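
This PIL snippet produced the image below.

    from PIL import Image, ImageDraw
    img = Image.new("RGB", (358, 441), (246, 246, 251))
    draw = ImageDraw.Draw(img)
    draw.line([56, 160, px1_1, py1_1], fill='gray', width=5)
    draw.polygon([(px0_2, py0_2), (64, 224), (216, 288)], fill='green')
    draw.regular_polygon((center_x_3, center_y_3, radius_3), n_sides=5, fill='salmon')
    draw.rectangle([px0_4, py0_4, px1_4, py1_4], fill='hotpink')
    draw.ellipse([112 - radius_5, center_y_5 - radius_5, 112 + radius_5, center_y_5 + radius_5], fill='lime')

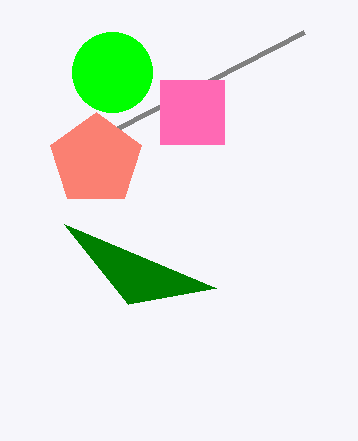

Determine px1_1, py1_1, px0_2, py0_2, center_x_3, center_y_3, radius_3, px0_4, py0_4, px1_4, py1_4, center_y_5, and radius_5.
px1_1 = 304
py1_1 = 32
px0_2 = 128
py0_2 = 304
center_x_3 = 96
center_y_3 = 160
radius_3 = 48
px0_4 = 160
py0_4 = 80
px1_4 = 224
py1_4 = 144
center_y_5 = 72
radius_5 = 40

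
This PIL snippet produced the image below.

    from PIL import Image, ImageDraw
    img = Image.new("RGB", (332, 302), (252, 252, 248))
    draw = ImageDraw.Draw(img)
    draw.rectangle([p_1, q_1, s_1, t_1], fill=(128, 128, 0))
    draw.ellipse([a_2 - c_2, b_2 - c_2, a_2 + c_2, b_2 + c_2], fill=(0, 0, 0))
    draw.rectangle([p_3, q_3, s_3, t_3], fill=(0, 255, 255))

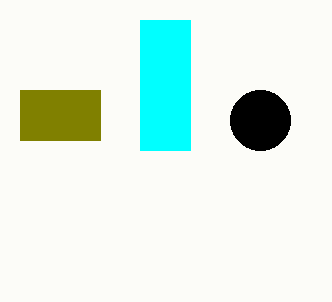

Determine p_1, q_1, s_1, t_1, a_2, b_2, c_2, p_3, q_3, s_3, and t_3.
p_1 = 20
q_1 = 90
s_1 = 100
t_1 = 140
a_2 = 260
b_2 = 120
c_2 = 30
p_3 = 140
q_3 = 20
s_3 = 190
t_3 = 150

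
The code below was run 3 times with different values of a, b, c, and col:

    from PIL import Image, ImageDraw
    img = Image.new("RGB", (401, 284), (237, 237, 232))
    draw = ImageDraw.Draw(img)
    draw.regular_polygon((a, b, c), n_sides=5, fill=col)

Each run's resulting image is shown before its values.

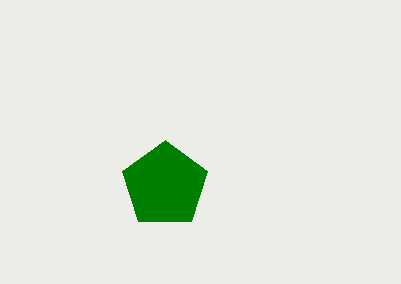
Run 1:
a = 165, b = 185, c = 45, col = 'green'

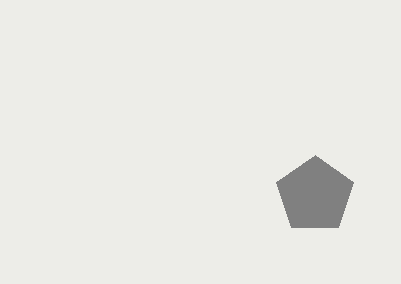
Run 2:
a = 315; b = 195; c = 40; col = 'gray'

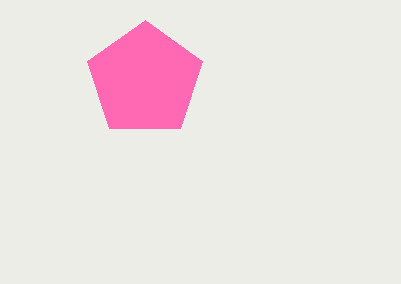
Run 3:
a = 145; b = 80; c = 60; col = 'hotpink'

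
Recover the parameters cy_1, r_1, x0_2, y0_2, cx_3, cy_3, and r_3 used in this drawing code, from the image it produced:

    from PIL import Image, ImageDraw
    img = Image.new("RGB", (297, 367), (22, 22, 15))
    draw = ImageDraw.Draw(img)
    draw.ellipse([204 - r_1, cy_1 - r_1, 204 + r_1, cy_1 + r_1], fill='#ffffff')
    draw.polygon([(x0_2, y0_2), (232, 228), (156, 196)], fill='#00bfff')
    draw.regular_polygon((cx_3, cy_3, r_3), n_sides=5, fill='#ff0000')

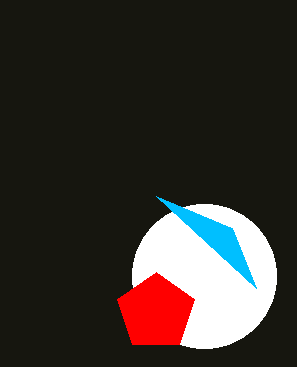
cy_1 = 276, r_1 = 72, x0_2 = 256, y0_2 = 288, cx_3 = 156, cy_3 = 312, r_3 = 40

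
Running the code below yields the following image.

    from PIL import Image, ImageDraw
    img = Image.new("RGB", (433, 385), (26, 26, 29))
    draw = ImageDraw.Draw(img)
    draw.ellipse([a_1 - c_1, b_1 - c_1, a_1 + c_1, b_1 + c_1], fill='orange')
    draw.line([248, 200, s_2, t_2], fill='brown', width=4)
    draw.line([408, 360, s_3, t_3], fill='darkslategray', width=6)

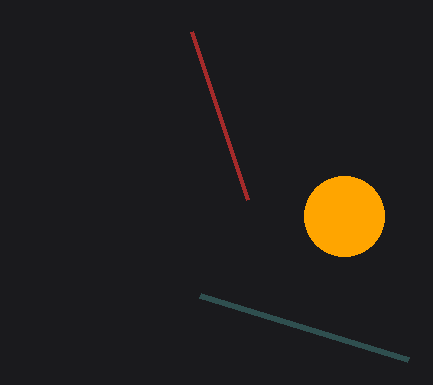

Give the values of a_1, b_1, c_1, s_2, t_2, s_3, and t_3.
a_1 = 344
b_1 = 216
c_1 = 40
s_2 = 192
t_2 = 32
s_3 = 200
t_3 = 296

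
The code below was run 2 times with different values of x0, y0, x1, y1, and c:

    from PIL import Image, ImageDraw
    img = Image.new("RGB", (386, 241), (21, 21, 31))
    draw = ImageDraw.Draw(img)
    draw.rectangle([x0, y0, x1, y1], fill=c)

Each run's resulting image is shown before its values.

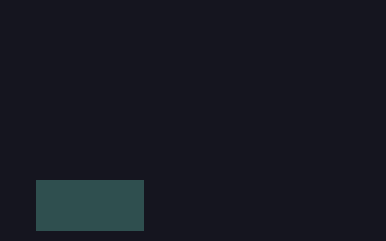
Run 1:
x0 = 36, y0 = 180, x1 = 143, y1 = 230, c = 'darkslategray'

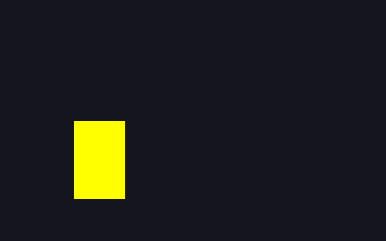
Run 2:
x0 = 74; y0 = 121; x1 = 124; y1 = 198; c = 'yellow'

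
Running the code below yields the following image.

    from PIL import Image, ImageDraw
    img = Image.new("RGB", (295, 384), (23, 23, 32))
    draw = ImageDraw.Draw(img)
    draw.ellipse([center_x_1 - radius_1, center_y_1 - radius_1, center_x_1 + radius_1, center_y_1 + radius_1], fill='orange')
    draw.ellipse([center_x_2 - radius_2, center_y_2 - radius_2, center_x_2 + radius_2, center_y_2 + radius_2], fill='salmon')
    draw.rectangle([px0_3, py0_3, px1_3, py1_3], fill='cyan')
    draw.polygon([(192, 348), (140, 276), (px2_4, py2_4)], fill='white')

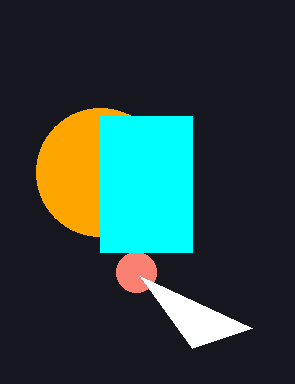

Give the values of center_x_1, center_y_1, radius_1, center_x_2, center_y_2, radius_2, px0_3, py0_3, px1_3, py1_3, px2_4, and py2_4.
center_x_1 = 100; center_y_1 = 172; radius_1 = 64; center_x_2 = 136; center_y_2 = 272; radius_2 = 20; px0_3 = 100; py0_3 = 116; px1_3 = 192; py1_3 = 252; px2_4 = 252; py2_4 = 328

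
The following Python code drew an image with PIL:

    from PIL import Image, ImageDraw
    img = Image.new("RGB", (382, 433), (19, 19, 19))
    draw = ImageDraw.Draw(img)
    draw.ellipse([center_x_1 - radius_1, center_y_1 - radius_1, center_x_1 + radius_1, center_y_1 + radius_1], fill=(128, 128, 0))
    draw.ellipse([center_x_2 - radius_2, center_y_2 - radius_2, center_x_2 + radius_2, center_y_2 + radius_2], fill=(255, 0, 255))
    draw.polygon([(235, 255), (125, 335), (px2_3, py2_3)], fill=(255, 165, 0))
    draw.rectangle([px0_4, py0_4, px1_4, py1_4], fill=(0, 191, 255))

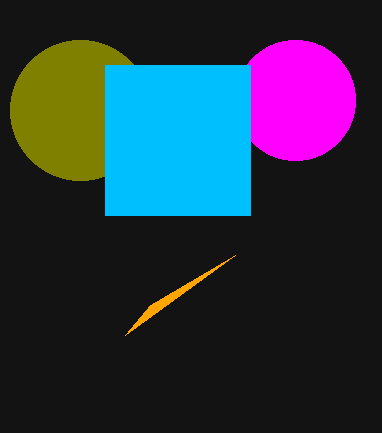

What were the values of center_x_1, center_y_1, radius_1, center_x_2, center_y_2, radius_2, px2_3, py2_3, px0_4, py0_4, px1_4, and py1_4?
center_x_1 = 80, center_y_1 = 110, radius_1 = 70, center_x_2 = 295, center_y_2 = 100, radius_2 = 60, px2_3 = 150, py2_3 = 305, px0_4 = 105, py0_4 = 65, px1_4 = 250, py1_4 = 215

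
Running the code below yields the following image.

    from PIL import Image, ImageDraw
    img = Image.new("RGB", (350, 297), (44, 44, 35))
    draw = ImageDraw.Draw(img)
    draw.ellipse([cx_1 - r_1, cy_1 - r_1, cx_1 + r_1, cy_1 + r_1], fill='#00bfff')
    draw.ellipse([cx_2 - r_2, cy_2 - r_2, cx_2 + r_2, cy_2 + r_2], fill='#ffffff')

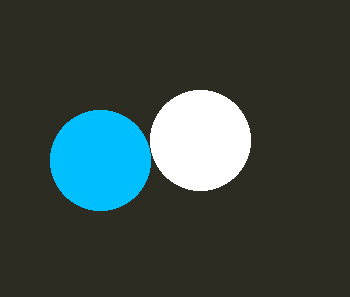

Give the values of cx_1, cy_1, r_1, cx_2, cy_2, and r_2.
cx_1 = 100
cy_1 = 160
r_1 = 50
cx_2 = 200
cy_2 = 140
r_2 = 50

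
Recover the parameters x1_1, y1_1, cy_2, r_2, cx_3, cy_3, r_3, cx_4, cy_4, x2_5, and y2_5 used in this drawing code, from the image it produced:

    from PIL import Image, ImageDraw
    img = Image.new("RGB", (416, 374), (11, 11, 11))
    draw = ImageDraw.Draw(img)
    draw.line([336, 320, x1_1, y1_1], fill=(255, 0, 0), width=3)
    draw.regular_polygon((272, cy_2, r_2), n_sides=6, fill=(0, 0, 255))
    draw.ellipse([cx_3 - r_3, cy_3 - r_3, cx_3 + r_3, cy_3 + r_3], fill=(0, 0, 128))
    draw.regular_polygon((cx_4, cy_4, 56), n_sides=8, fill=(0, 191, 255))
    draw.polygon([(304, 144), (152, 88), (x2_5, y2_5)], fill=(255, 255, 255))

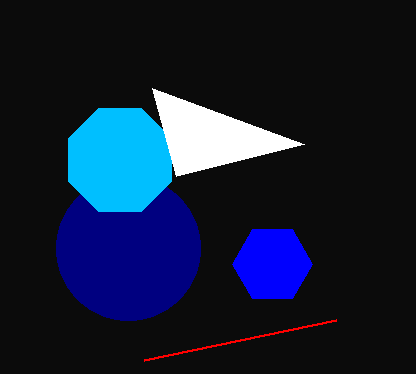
x1_1 = 144, y1_1 = 360, cy_2 = 264, r_2 = 40, cx_3 = 128, cy_3 = 248, r_3 = 72, cx_4 = 120, cy_4 = 160, x2_5 = 176, y2_5 = 176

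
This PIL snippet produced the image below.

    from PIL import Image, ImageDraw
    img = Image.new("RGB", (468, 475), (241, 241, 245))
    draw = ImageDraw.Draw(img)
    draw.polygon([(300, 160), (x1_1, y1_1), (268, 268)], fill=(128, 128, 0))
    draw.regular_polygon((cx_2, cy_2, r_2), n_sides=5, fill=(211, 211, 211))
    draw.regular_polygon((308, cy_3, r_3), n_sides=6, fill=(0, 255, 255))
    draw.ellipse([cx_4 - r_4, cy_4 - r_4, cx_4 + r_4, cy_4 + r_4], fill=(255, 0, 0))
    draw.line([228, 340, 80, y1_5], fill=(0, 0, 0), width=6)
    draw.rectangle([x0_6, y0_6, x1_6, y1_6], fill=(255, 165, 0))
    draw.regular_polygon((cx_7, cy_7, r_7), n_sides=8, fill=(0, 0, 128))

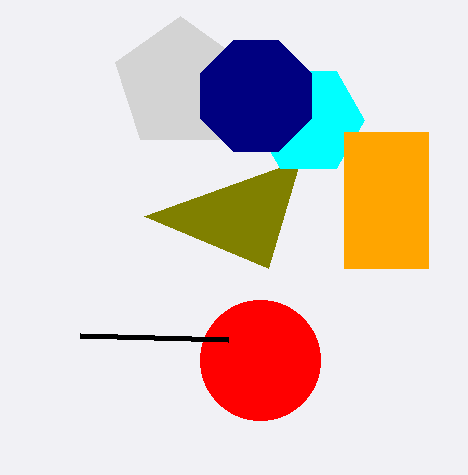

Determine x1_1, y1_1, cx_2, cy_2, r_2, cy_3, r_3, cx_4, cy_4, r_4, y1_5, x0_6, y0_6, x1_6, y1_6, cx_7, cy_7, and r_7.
x1_1 = 144, y1_1 = 216, cx_2 = 180, cy_2 = 84, r_2 = 68, cy_3 = 120, r_3 = 56, cx_4 = 260, cy_4 = 360, r_4 = 60, y1_5 = 336, x0_6 = 344, y0_6 = 132, x1_6 = 428, y1_6 = 268, cx_7 = 256, cy_7 = 96, r_7 = 60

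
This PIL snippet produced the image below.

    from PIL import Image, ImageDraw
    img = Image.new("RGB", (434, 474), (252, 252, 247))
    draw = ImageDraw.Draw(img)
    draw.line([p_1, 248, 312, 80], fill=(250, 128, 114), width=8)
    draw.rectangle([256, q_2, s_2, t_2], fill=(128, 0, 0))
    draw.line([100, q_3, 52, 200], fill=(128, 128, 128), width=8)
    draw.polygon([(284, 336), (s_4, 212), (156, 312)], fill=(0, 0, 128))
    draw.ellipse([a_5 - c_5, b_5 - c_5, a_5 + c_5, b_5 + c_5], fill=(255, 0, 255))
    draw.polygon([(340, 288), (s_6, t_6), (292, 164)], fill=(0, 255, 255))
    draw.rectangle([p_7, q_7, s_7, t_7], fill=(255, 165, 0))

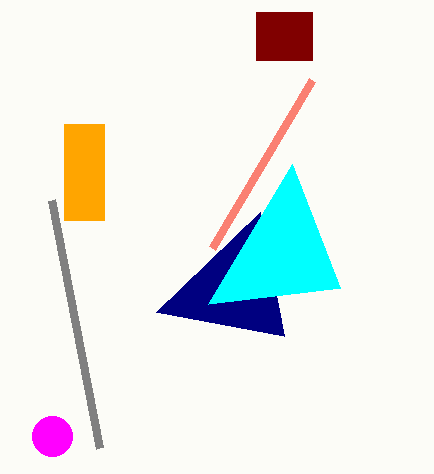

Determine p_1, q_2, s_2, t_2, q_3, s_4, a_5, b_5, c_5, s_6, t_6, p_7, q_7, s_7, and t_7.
p_1 = 212, q_2 = 12, s_2 = 312, t_2 = 60, q_3 = 448, s_4 = 260, a_5 = 52, b_5 = 436, c_5 = 20, s_6 = 208, t_6 = 304, p_7 = 64, q_7 = 124, s_7 = 104, t_7 = 220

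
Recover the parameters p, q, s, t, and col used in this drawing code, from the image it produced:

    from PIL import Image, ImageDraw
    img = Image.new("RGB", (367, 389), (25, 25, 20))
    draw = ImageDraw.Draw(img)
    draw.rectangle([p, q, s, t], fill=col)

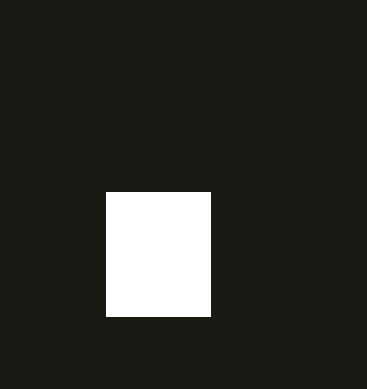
p = 106
q = 192
s = 210
t = 316
col = 'white'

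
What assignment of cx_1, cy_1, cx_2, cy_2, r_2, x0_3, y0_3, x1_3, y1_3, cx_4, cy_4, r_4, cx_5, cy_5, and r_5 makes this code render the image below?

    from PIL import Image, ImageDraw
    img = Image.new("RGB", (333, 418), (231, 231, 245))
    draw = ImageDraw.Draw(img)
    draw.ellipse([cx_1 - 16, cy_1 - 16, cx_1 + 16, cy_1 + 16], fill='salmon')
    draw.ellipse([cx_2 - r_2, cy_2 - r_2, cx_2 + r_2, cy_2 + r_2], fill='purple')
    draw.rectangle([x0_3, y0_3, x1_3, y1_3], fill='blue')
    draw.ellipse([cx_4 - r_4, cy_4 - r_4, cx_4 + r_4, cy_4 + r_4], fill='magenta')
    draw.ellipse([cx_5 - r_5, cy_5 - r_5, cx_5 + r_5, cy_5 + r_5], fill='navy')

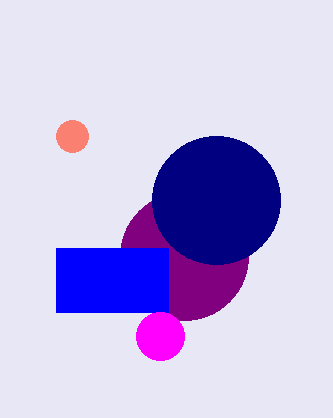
cx_1 = 72
cy_1 = 136
cx_2 = 184
cy_2 = 256
r_2 = 64
x0_3 = 56
y0_3 = 248
x1_3 = 168
y1_3 = 312
cx_4 = 160
cy_4 = 336
r_4 = 24
cx_5 = 216
cy_5 = 200
r_5 = 64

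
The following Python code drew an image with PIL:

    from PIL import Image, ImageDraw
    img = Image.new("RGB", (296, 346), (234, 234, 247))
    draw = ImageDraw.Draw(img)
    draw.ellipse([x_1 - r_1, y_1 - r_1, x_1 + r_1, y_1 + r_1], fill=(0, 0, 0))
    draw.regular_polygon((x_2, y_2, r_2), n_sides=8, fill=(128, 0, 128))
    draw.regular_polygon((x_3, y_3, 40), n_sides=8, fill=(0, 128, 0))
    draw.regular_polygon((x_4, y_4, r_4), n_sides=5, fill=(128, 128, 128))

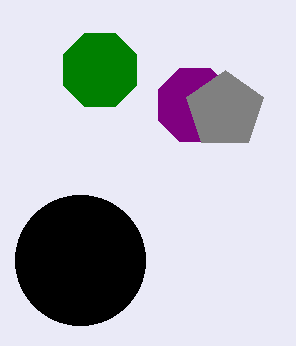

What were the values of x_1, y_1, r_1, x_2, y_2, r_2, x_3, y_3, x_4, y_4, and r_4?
x_1 = 80
y_1 = 260
r_1 = 65
x_2 = 195
y_2 = 105
r_2 = 40
x_3 = 100
y_3 = 70
x_4 = 225
y_4 = 110
r_4 = 40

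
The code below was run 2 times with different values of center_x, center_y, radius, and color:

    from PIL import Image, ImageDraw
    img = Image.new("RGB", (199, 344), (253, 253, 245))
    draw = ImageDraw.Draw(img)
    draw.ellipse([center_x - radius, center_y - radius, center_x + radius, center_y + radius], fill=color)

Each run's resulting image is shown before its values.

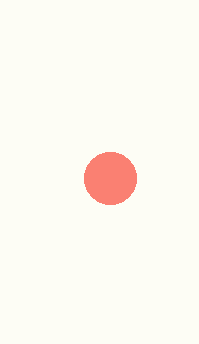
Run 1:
center_x = 110; center_y = 178; radius = 26; color = 'salmon'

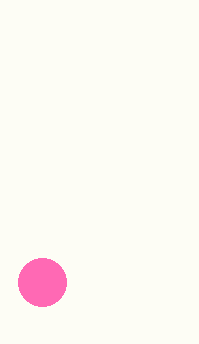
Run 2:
center_x = 42; center_y = 282; radius = 24; color = 'hotpink'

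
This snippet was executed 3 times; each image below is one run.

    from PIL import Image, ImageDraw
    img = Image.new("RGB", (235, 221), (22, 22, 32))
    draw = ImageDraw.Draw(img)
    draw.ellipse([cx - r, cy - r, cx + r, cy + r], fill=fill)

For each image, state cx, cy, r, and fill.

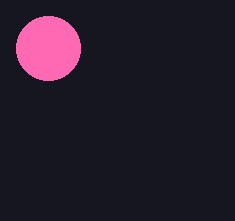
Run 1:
cx = 48; cy = 48; r = 32; fill = 'hotpink'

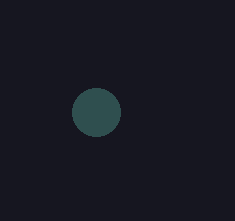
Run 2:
cx = 96; cy = 112; r = 24; fill = 'darkslategray'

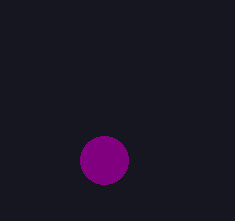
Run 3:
cx = 104; cy = 160; r = 24; fill = 'purple'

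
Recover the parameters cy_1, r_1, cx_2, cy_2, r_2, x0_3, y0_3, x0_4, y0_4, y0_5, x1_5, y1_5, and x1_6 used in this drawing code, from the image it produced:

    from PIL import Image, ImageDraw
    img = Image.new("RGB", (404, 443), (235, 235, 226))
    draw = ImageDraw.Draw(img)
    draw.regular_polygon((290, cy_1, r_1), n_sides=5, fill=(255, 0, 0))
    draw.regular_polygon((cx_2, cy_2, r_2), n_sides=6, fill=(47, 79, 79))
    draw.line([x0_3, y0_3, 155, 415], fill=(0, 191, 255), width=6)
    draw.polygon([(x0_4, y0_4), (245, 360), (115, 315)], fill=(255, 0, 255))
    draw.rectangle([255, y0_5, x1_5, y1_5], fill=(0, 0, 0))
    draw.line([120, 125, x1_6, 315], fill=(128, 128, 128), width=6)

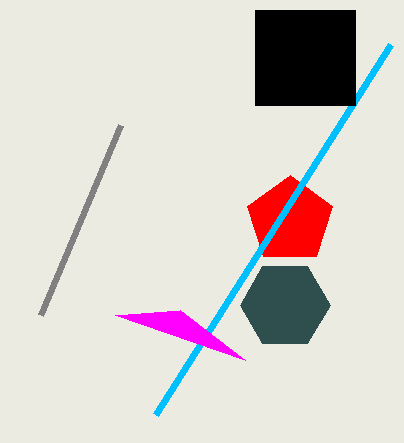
cy_1 = 220
r_1 = 45
cx_2 = 285
cy_2 = 305
r_2 = 45
x0_3 = 390
y0_3 = 45
x0_4 = 180
y0_4 = 310
y0_5 = 10
x1_5 = 355
y1_5 = 105
x1_6 = 40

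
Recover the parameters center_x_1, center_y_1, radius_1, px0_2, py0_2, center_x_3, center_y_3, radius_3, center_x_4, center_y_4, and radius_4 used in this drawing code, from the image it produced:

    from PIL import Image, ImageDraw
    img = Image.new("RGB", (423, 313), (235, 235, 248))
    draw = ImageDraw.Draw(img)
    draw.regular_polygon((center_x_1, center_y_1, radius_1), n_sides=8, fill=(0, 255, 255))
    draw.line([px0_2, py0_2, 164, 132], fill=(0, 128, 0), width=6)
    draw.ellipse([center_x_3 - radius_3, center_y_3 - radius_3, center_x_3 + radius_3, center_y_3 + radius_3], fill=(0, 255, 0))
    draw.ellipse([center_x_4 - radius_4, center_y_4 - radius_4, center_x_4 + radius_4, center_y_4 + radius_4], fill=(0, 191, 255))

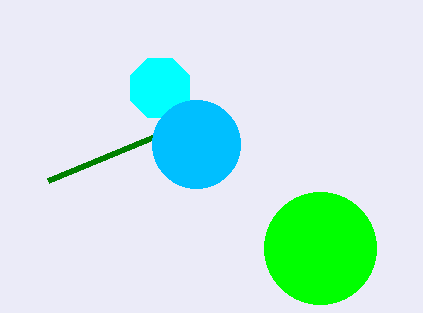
center_x_1 = 160, center_y_1 = 88, radius_1 = 32, px0_2 = 48, py0_2 = 180, center_x_3 = 320, center_y_3 = 248, radius_3 = 56, center_x_4 = 196, center_y_4 = 144, radius_4 = 44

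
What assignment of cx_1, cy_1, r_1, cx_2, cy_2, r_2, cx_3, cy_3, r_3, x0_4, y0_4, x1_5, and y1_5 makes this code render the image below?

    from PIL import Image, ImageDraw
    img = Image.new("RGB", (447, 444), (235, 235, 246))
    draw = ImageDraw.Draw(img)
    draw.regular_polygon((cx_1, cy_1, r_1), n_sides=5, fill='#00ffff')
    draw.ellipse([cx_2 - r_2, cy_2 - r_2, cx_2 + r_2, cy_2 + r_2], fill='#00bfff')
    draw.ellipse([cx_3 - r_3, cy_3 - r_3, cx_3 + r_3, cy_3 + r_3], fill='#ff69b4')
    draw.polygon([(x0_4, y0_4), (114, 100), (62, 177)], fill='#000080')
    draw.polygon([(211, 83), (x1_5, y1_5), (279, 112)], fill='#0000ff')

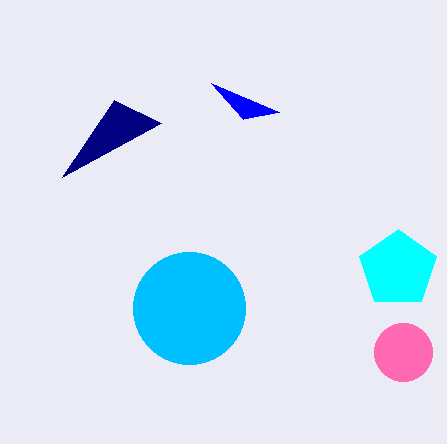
cx_1 = 398, cy_1 = 269, r_1 = 40, cx_2 = 189, cy_2 = 308, r_2 = 56, cx_3 = 403, cy_3 = 352, r_3 = 29, x0_4 = 161, y0_4 = 123, x1_5 = 243, y1_5 = 119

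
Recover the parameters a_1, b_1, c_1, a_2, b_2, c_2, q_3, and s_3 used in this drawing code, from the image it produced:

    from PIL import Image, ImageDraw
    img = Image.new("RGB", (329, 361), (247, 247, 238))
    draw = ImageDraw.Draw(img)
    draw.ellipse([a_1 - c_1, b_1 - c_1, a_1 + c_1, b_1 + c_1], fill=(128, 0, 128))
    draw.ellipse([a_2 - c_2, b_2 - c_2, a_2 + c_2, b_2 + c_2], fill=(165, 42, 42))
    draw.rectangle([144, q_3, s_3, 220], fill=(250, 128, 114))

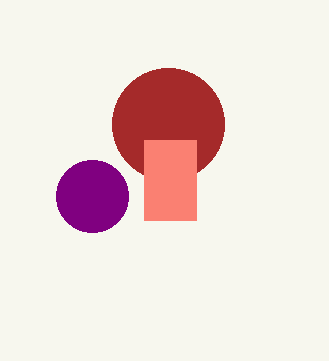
a_1 = 92, b_1 = 196, c_1 = 36, a_2 = 168, b_2 = 124, c_2 = 56, q_3 = 140, s_3 = 196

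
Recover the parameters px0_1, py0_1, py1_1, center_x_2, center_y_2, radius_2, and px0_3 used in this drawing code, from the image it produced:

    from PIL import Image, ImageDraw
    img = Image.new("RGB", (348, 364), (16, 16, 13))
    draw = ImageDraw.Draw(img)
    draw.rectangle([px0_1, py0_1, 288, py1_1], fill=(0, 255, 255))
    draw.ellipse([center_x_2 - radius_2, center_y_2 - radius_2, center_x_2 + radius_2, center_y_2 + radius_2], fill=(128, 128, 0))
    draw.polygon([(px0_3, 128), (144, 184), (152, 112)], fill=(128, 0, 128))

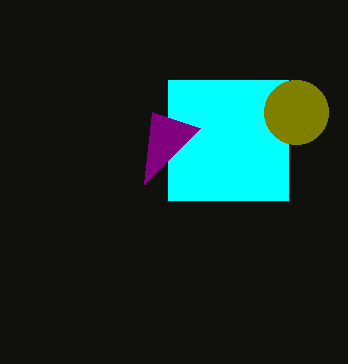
px0_1 = 168, py0_1 = 80, py1_1 = 200, center_x_2 = 296, center_y_2 = 112, radius_2 = 32, px0_3 = 200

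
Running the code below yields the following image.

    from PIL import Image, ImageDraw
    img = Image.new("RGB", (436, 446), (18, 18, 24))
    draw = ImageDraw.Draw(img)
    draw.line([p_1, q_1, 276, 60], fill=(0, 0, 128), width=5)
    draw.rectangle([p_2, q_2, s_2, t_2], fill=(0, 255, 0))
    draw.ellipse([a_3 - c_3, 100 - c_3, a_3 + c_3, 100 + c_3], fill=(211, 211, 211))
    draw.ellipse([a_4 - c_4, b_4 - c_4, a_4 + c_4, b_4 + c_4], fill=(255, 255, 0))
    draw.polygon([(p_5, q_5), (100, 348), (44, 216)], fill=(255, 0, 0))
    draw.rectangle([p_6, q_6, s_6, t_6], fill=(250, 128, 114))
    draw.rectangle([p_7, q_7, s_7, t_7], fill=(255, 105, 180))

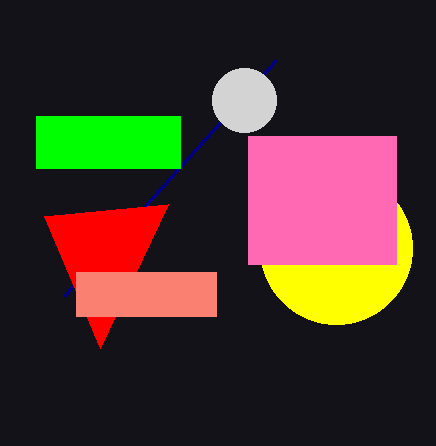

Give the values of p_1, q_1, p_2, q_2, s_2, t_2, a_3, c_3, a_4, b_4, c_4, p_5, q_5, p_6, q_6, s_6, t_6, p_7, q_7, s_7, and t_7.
p_1 = 64, q_1 = 296, p_2 = 36, q_2 = 116, s_2 = 180, t_2 = 168, a_3 = 244, c_3 = 32, a_4 = 336, b_4 = 248, c_4 = 76, p_5 = 168, q_5 = 204, p_6 = 76, q_6 = 272, s_6 = 216, t_6 = 316, p_7 = 248, q_7 = 136, s_7 = 396, t_7 = 264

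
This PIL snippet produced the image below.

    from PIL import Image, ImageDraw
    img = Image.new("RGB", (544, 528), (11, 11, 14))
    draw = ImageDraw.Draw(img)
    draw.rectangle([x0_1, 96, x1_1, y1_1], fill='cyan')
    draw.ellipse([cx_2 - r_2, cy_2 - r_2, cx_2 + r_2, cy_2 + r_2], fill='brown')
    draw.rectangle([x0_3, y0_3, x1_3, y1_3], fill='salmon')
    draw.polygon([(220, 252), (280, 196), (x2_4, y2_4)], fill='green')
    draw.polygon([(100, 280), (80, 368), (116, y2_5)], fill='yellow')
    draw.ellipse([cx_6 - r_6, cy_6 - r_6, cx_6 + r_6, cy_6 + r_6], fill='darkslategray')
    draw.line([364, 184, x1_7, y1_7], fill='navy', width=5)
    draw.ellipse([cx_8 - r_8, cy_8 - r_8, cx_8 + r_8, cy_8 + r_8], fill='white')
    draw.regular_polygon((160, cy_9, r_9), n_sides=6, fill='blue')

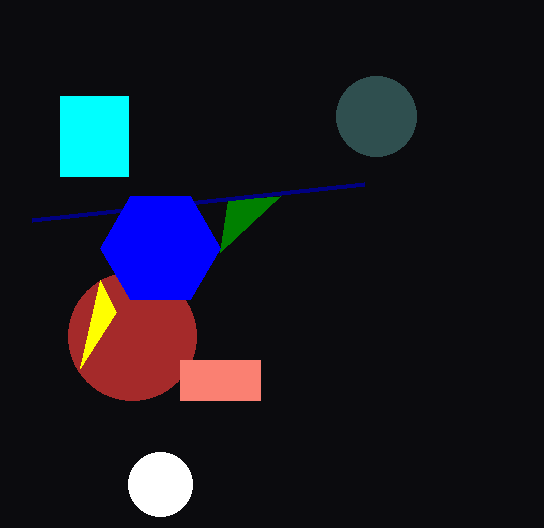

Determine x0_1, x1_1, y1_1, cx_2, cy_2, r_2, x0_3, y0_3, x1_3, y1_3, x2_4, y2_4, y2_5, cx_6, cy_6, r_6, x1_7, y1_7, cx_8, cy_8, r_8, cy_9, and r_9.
x0_1 = 60
x1_1 = 128
y1_1 = 176
cx_2 = 132
cy_2 = 336
r_2 = 64
x0_3 = 180
y0_3 = 360
x1_3 = 260
y1_3 = 400
x2_4 = 228
y2_4 = 200
y2_5 = 312
cx_6 = 376
cy_6 = 116
r_6 = 40
x1_7 = 32
y1_7 = 220
cx_8 = 160
cy_8 = 484
r_8 = 32
cy_9 = 248
r_9 = 60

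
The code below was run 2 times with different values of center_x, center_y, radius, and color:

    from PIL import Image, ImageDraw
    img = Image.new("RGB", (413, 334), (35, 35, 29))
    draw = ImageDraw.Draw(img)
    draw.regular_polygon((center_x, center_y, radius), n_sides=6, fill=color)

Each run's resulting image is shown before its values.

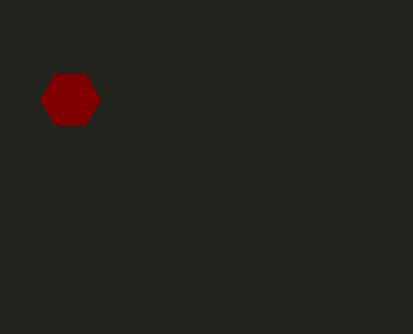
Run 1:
center_x = 70; center_y = 100; radius = 30; color = 'maroon'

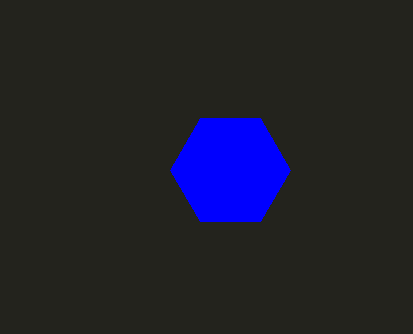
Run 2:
center_x = 230
center_y = 170
radius = 60
color = 'blue'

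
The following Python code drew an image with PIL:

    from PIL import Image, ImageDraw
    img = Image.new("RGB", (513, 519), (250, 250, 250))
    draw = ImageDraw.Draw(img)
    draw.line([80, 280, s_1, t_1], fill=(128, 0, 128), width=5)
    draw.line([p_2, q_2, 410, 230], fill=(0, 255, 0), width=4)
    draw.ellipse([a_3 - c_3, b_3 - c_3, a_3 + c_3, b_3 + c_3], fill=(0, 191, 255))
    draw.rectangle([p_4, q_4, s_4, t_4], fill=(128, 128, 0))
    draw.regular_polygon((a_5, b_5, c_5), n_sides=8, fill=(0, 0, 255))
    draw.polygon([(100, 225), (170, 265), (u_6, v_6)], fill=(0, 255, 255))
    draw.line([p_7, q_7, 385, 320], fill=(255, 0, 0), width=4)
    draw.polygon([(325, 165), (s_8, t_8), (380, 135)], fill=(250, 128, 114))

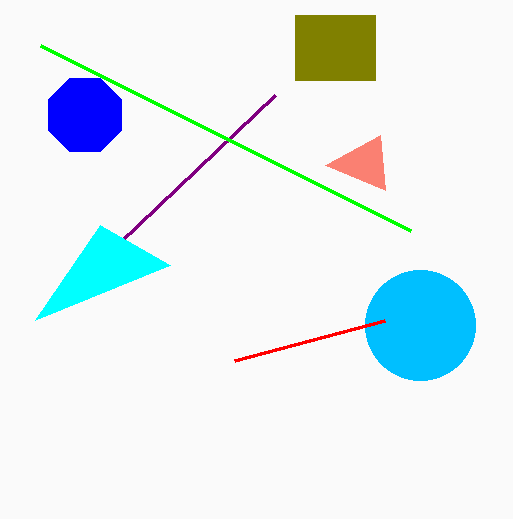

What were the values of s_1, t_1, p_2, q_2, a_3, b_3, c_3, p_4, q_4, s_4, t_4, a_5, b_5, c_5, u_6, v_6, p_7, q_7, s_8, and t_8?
s_1 = 275, t_1 = 95, p_2 = 40, q_2 = 45, a_3 = 420, b_3 = 325, c_3 = 55, p_4 = 295, q_4 = 15, s_4 = 375, t_4 = 80, a_5 = 85, b_5 = 115, c_5 = 40, u_6 = 35, v_6 = 320, p_7 = 235, q_7 = 360, s_8 = 385, t_8 = 190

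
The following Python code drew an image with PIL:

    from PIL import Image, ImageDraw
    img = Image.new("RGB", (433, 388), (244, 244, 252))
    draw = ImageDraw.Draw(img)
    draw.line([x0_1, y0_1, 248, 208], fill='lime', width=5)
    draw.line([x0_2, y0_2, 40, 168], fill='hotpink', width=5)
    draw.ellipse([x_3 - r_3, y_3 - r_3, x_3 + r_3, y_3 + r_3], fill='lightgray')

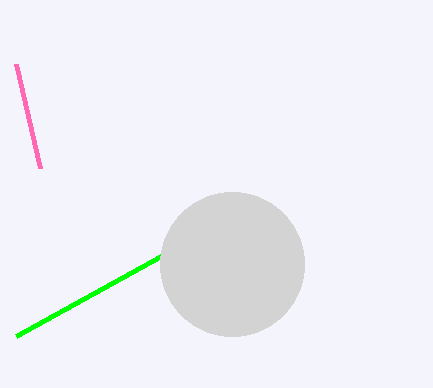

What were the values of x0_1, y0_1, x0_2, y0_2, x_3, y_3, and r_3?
x0_1 = 16; y0_1 = 336; x0_2 = 16; y0_2 = 64; x_3 = 232; y_3 = 264; r_3 = 72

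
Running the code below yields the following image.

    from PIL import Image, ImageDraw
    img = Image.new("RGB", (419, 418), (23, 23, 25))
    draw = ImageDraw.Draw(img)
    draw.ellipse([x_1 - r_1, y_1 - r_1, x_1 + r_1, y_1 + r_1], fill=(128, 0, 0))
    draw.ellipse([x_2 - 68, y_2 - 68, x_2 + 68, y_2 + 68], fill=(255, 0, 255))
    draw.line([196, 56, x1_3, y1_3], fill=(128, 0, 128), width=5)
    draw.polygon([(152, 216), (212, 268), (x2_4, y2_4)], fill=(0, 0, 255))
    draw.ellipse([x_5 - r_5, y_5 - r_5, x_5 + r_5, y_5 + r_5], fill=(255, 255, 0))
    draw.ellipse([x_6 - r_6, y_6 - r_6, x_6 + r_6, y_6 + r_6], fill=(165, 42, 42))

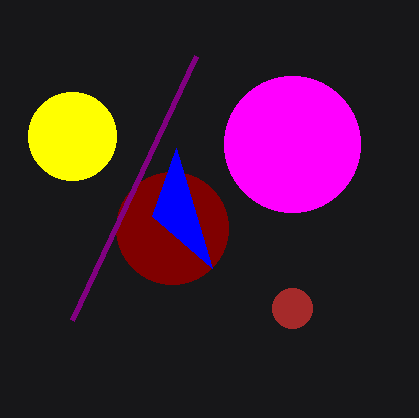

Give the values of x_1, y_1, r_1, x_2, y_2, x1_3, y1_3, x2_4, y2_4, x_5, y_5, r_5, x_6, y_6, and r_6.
x_1 = 172
y_1 = 228
r_1 = 56
x_2 = 292
y_2 = 144
x1_3 = 72
y1_3 = 320
x2_4 = 176
y2_4 = 148
x_5 = 72
y_5 = 136
r_5 = 44
x_6 = 292
y_6 = 308
r_6 = 20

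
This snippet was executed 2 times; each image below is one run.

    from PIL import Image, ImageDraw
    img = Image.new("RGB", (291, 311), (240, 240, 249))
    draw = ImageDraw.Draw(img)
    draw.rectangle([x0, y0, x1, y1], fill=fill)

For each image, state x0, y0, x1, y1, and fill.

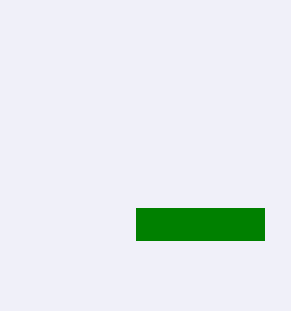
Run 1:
x0 = 136; y0 = 208; x1 = 264; y1 = 240; fill = 'green'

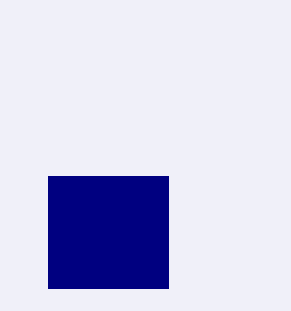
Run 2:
x0 = 48, y0 = 176, x1 = 168, y1 = 288, fill = 'navy'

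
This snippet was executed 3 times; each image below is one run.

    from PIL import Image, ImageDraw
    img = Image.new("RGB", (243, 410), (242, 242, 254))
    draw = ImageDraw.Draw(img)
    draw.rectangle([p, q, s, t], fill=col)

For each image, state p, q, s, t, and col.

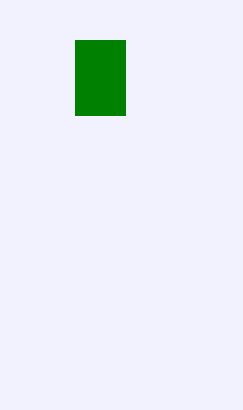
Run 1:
p = 75; q = 40; s = 125; t = 115; col = 'green'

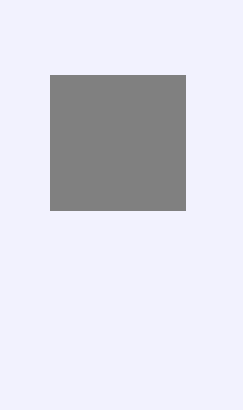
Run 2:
p = 50, q = 75, s = 185, t = 210, col = 'gray'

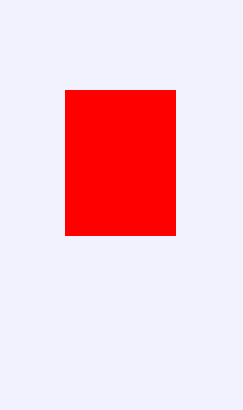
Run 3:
p = 65, q = 90, s = 175, t = 235, col = 'red'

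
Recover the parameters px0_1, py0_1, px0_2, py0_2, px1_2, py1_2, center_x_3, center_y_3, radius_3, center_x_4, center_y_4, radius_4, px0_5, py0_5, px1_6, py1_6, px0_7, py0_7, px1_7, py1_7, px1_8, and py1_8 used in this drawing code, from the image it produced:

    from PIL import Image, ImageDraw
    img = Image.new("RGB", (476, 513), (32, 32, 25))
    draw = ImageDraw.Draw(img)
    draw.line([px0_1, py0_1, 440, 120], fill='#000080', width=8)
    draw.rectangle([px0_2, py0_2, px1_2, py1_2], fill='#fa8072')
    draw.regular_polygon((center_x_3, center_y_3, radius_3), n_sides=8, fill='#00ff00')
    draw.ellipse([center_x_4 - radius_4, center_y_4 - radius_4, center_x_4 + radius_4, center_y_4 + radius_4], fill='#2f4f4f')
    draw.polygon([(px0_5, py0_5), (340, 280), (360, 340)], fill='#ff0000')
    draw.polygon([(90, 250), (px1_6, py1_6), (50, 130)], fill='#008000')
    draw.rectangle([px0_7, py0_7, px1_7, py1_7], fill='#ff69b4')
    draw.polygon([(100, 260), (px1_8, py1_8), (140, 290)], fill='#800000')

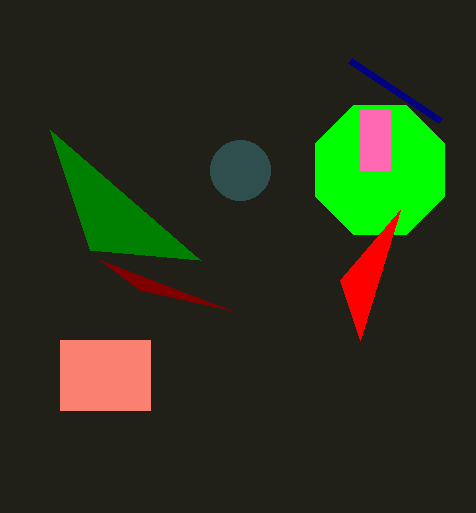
px0_1 = 350, py0_1 = 60, px0_2 = 60, py0_2 = 340, px1_2 = 150, py1_2 = 410, center_x_3 = 380, center_y_3 = 170, radius_3 = 70, center_x_4 = 240, center_y_4 = 170, radius_4 = 30, px0_5 = 400, py0_5 = 210, px1_6 = 200, py1_6 = 260, px0_7 = 360, py0_7 = 110, px1_7 = 390, py1_7 = 170, px1_8 = 230, py1_8 = 310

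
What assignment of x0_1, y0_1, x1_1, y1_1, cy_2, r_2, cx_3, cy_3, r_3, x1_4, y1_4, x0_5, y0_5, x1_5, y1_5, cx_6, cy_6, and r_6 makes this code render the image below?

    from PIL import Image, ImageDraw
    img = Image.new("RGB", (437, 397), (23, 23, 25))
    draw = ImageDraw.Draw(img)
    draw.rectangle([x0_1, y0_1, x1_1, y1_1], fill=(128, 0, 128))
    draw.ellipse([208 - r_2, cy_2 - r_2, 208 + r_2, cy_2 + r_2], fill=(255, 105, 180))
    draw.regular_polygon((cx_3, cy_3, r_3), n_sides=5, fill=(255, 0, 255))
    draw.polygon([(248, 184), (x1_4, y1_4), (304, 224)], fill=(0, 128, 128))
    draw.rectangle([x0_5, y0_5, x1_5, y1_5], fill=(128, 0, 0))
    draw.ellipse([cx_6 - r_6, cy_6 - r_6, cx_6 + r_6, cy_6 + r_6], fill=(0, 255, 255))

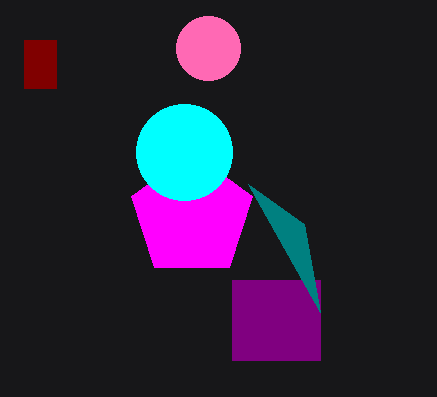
x0_1 = 232
y0_1 = 280
x1_1 = 320
y1_1 = 360
cy_2 = 48
r_2 = 32
cx_3 = 192
cy_3 = 216
r_3 = 64
x1_4 = 320
y1_4 = 312
x0_5 = 24
y0_5 = 40
x1_5 = 56
y1_5 = 88
cx_6 = 184
cy_6 = 152
r_6 = 48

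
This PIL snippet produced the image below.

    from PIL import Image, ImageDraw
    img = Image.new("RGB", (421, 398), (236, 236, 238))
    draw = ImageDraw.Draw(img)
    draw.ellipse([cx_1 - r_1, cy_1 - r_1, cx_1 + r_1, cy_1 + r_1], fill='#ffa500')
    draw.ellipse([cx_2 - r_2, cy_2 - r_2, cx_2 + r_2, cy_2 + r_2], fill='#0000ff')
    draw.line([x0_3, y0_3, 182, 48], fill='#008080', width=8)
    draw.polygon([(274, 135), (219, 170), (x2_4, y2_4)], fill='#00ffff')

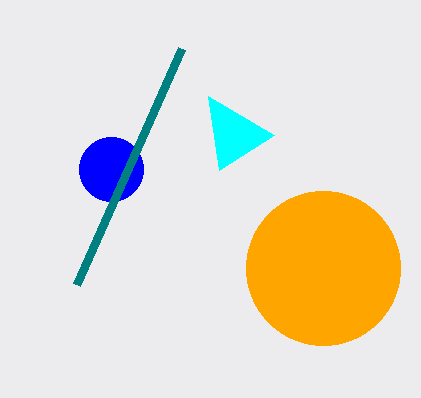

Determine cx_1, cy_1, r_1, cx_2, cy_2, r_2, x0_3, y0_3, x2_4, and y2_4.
cx_1 = 323
cy_1 = 268
r_1 = 77
cx_2 = 111
cy_2 = 169
r_2 = 32
x0_3 = 77
y0_3 = 284
x2_4 = 208
y2_4 = 96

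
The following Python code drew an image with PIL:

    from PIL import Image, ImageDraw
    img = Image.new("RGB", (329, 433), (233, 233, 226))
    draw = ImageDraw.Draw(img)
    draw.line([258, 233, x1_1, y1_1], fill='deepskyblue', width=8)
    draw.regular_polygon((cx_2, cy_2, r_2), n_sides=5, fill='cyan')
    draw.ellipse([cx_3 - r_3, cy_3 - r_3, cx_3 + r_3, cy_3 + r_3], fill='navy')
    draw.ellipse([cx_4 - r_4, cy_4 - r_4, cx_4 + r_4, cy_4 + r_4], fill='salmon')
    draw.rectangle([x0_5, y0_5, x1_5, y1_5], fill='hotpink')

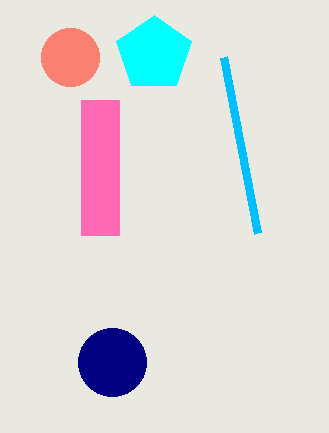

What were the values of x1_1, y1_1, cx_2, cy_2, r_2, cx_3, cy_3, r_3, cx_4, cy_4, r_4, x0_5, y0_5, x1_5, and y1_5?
x1_1 = 224, y1_1 = 57, cx_2 = 154, cy_2 = 54, r_2 = 39, cx_3 = 112, cy_3 = 362, r_3 = 34, cx_4 = 70, cy_4 = 57, r_4 = 29, x0_5 = 81, y0_5 = 100, x1_5 = 119, y1_5 = 235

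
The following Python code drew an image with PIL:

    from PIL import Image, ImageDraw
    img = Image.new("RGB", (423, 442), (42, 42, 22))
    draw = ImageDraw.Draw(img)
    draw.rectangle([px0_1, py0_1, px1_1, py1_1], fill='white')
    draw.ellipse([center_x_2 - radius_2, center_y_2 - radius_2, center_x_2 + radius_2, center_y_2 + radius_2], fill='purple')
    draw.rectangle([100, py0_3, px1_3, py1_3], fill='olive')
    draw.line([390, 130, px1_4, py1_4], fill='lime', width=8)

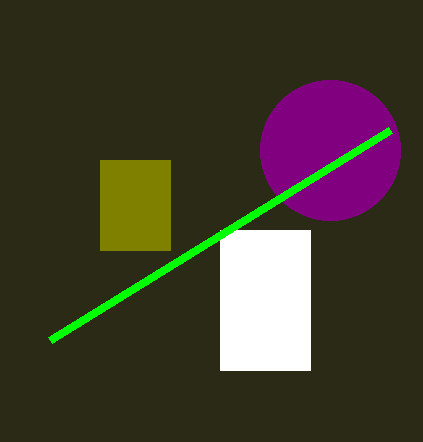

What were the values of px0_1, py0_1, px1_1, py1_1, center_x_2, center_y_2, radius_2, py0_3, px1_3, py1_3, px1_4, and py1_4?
px0_1 = 220, py0_1 = 230, px1_1 = 310, py1_1 = 370, center_x_2 = 330, center_y_2 = 150, radius_2 = 70, py0_3 = 160, px1_3 = 170, py1_3 = 250, px1_4 = 50, py1_4 = 340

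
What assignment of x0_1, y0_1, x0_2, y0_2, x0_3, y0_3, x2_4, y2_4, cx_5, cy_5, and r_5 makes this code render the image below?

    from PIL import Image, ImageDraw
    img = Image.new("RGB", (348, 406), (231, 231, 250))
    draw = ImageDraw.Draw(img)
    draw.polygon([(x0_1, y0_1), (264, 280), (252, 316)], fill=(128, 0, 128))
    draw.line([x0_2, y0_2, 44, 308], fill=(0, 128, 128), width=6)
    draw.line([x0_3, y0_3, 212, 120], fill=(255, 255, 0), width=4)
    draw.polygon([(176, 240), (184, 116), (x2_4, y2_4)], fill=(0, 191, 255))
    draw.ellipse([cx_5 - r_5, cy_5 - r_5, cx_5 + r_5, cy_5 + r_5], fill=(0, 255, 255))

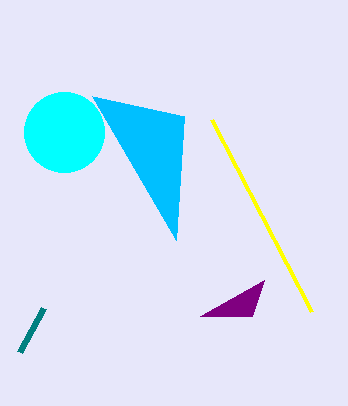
x0_1 = 200
y0_1 = 316
x0_2 = 20
y0_2 = 352
x0_3 = 312
y0_3 = 312
x2_4 = 92
y2_4 = 96
cx_5 = 64
cy_5 = 132
r_5 = 40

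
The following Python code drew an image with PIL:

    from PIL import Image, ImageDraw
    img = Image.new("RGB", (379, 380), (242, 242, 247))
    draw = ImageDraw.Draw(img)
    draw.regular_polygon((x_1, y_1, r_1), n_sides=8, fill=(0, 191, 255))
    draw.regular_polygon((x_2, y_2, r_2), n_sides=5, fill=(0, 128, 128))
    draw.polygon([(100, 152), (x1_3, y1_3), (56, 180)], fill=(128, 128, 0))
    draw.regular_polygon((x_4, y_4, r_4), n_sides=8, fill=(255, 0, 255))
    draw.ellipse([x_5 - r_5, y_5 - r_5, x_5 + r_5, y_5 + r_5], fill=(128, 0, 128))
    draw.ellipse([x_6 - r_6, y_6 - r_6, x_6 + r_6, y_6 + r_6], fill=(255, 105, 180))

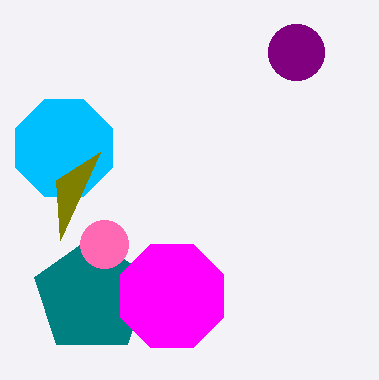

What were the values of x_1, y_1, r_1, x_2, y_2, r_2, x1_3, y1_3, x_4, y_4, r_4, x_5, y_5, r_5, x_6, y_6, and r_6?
x_1 = 64, y_1 = 148, r_1 = 52, x_2 = 92, y_2 = 296, r_2 = 60, x1_3 = 60, y1_3 = 240, x_4 = 172, y_4 = 296, r_4 = 56, x_5 = 296, y_5 = 52, r_5 = 28, x_6 = 104, y_6 = 244, r_6 = 24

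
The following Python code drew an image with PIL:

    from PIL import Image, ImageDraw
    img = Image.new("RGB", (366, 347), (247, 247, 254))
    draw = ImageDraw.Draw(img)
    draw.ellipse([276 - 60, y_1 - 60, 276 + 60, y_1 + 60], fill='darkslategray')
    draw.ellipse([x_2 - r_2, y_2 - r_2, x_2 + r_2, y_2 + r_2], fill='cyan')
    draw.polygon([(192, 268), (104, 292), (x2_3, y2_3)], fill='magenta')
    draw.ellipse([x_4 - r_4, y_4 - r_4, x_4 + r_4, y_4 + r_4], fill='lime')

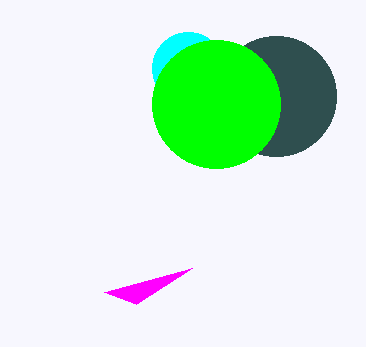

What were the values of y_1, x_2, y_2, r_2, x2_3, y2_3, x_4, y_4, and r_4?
y_1 = 96
x_2 = 188
y_2 = 68
r_2 = 36
x2_3 = 136
y2_3 = 304
x_4 = 216
y_4 = 104
r_4 = 64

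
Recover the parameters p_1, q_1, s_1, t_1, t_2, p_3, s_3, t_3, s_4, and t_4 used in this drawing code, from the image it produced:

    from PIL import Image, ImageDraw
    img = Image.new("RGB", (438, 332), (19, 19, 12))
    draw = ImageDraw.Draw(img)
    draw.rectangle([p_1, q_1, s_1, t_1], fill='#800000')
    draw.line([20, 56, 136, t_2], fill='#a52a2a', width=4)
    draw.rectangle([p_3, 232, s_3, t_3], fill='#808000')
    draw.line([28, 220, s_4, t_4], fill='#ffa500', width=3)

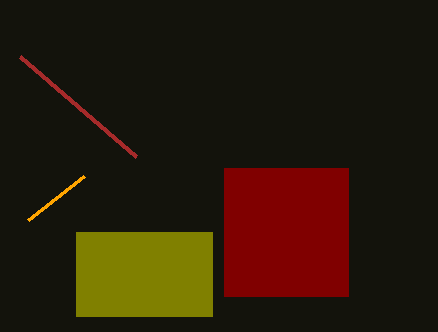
p_1 = 224
q_1 = 168
s_1 = 348
t_1 = 296
t_2 = 156
p_3 = 76
s_3 = 212
t_3 = 316
s_4 = 84
t_4 = 176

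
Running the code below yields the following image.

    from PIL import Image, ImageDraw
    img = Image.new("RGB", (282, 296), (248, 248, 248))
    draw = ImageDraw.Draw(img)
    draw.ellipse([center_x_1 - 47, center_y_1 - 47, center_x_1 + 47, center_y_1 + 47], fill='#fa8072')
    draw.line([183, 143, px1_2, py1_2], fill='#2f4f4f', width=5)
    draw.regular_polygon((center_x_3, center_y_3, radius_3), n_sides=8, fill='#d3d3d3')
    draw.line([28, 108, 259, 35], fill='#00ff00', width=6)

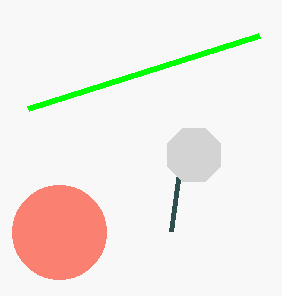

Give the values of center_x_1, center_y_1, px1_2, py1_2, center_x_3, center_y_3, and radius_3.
center_x_1 = 59; center_y_1 = 232; px1_2 = 171; py1_2 = 231; center_x_3 = 194; center_y_3 = 155; radius_3 = 29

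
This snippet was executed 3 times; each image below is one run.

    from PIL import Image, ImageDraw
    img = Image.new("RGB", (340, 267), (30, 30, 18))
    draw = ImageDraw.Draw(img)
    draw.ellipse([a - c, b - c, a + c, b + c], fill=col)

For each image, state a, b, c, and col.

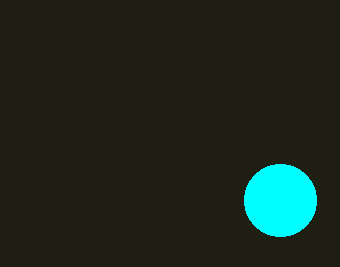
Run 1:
a = 280; b = 200; c = 36; col = 'cyan'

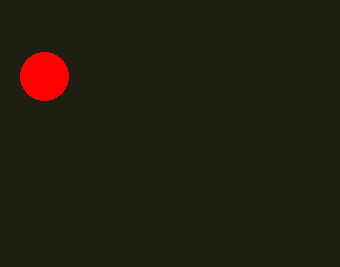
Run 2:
a = 44; b = 76; c = 24; col = 'red'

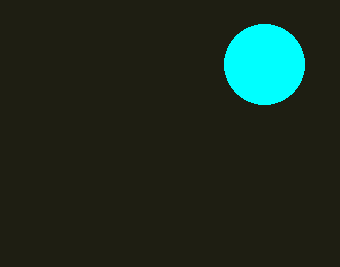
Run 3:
a = 264, b = 64, c = 40, col = 'cyan'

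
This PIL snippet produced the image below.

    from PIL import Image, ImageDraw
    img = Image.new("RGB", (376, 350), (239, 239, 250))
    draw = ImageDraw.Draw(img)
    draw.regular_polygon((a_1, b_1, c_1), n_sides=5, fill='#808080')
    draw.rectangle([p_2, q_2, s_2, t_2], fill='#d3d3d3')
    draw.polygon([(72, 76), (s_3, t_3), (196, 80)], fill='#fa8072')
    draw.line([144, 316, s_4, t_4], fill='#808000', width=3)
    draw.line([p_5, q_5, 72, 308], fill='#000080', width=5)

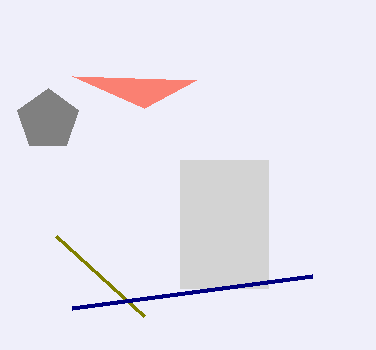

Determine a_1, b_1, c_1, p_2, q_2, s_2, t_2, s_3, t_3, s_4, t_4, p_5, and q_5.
a_1 = 48; b_1 = 120; c_1 = 32; p_2 = 180; q_2 = 160; s_2 = 268; t_2 = 288; s_3 = 144; t_3 = 108; s_4 = 56; t_4 = 236; p_5 = 312; q_5 = 276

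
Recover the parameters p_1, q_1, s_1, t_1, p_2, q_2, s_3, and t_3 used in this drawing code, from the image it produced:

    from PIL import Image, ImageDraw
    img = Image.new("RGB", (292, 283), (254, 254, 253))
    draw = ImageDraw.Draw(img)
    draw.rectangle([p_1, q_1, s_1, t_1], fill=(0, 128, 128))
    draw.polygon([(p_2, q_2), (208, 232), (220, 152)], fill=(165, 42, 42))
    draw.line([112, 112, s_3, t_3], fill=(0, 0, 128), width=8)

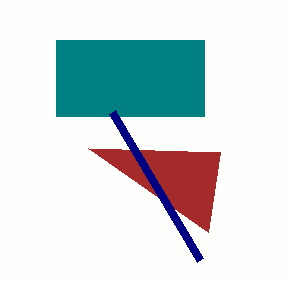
p_1 = 56, q_1 = 40, s_1 = 204, t_1 = 116, p_2 = 88, q_2 = 148, s_3 = 200, t_3 = 260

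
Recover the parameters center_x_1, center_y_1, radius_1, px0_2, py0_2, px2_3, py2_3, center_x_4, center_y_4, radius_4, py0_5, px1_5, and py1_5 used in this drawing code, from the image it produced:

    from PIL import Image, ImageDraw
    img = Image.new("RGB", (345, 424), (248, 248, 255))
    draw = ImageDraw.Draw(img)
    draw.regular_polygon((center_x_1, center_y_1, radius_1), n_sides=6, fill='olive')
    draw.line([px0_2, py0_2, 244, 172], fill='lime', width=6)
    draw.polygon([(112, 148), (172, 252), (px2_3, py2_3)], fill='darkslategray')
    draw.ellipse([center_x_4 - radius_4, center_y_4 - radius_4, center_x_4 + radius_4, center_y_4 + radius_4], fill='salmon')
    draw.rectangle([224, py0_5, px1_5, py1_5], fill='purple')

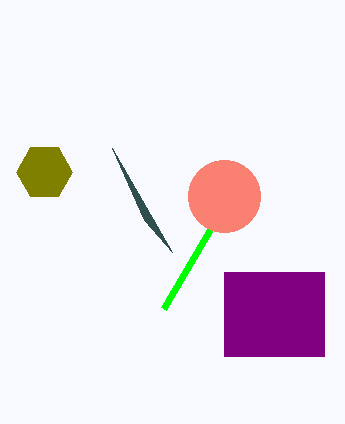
center_x_1 = 44
center_y_1 = 172
radius_1 = 28
px0_2 = 164
py0_2 = 308
px2_3 = 144
py2_3 = 220
center_x_4 = 224
center_y_4 = 196
radius_4 = 36
py0_5 = 272
px1_5 = 324
py1_5 = 356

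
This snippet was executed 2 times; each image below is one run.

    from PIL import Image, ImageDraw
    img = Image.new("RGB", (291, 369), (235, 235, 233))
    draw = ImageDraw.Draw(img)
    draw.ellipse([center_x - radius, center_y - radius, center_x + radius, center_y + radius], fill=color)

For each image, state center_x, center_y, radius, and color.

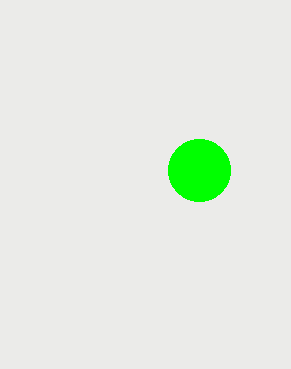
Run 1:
center_x = 199
center_y = 170
radius = 31
color = 'lime'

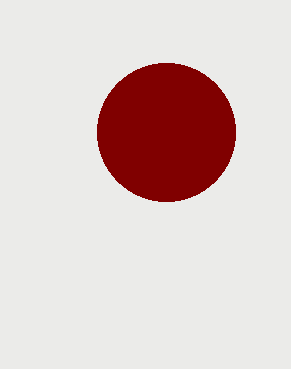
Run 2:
center_x = 166; center_y = 132; radius = 69; color = 'maroon'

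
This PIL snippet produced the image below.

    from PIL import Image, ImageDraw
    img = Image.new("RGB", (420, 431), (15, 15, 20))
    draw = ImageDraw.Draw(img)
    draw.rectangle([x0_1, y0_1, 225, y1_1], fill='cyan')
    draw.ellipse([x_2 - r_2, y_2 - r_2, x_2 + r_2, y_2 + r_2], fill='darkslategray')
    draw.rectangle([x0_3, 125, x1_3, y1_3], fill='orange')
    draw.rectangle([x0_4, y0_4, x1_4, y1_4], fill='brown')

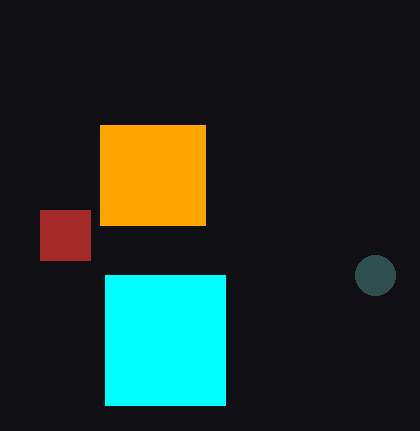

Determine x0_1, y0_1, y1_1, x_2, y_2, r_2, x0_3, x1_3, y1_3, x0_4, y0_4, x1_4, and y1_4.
x0_1 = 105, y0_1 = 275, y1_1 = 405, x_2 = 375, y_2 = 275, r_2 = 20, x0_3 = 100, x1_3 = 205, y1_3 = 225, x0_4 = 40, y0_4 = 210, x1_4 = 90, y1_4 = 260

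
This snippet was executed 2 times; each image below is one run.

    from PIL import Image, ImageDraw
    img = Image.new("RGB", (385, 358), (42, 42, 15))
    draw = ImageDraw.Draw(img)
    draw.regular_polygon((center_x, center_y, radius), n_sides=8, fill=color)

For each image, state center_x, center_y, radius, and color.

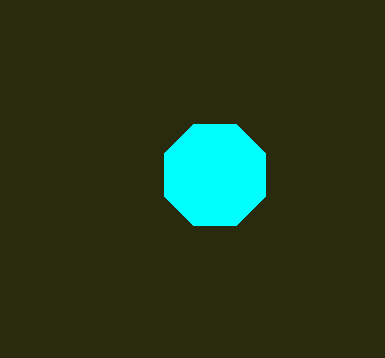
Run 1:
center_x = 215
center_y = 175
radius = 55
color = 'cyan'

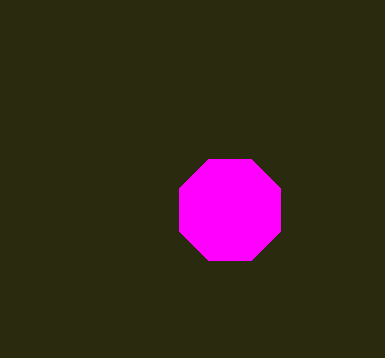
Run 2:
center_x = 230, center_y = 210, radius = 55, color = 'magenta'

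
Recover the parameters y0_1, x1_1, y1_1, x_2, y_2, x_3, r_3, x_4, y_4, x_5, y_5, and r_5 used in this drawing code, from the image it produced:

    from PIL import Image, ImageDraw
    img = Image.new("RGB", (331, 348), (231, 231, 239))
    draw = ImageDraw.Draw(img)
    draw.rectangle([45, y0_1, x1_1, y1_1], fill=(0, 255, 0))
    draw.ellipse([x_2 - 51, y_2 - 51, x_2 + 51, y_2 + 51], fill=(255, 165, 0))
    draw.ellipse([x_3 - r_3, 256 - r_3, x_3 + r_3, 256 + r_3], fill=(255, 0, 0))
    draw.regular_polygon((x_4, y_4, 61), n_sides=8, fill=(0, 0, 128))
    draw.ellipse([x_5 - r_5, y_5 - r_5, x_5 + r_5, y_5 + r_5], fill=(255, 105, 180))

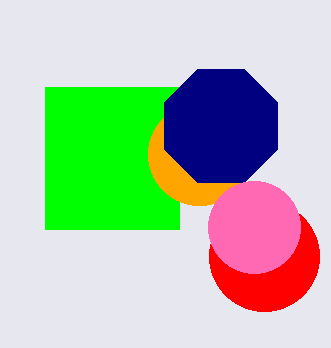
y0_1 = 87
x1_1 = 179
y1_1 = 229
x_2 = 199
y_2 = 154
x_3 = 264
r_3 = 55
x_4 = 221
y_4 = 126
x_5 = 254
y_5 = 227
r_5 = 46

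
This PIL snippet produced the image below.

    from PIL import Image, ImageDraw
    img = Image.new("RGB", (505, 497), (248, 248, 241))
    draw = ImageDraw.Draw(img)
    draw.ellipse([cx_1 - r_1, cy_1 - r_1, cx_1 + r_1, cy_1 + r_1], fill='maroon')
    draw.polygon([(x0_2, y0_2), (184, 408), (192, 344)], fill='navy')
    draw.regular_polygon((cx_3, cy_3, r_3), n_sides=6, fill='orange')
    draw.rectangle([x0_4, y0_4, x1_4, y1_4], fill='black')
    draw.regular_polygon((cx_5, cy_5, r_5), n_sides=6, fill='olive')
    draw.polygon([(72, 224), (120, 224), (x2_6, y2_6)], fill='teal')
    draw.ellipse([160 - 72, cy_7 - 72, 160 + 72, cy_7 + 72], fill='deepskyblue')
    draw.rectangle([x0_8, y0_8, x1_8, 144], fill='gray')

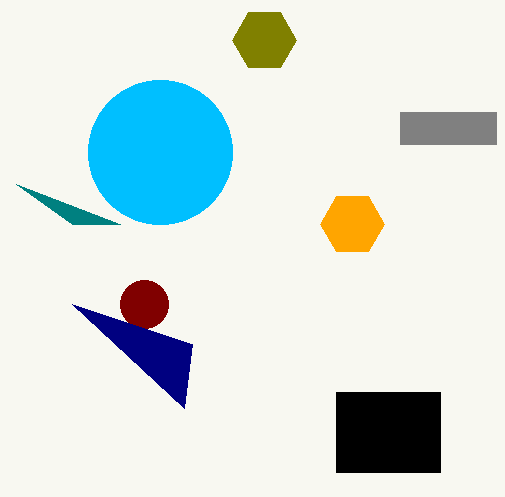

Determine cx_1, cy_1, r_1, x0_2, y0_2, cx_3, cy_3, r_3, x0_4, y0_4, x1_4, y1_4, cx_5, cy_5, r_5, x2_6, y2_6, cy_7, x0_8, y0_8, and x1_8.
cx_1 = 144
cy_1 = 304
r_1 = 24
x0_2 = 72
y0_2 = 304
cx_3 = 352
cy_3 = 224
r_3 = 32
x0_4 = 336
y0_4 = 392
x1_4 = 440
y1_4 = 472
cx_5 = 264
cy_5 = 40
r_5 = 32
x2_6 = 16
y2_6 = 184
cy_7 = 152
x0_8 = 400
y0_8 = 112
x1_8 = 496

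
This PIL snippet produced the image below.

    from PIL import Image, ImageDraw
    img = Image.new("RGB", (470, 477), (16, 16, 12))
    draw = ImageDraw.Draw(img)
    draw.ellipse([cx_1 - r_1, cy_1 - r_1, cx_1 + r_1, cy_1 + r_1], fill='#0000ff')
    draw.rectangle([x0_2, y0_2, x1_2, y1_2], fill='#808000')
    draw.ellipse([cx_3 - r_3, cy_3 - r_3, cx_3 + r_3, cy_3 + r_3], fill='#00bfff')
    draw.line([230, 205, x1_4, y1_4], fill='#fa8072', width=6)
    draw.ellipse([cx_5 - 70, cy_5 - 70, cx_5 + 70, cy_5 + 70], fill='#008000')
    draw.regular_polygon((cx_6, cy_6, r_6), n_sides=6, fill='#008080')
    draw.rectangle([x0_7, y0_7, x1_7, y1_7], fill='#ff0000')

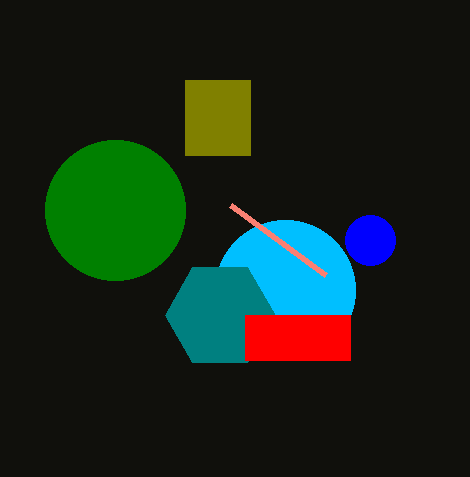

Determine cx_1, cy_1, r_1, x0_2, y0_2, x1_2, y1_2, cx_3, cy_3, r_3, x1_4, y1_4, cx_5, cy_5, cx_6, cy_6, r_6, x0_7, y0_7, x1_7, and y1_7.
cx_1 = 370
cy_1 = 240
r_1 = 25
x0_2 = 185
y0_2 = 80
x1_2 = 250
y1_2 = 155
cx_3 = 285
cy_3 = 290
r_3 = 70
x1_4 = 325
y1_4 = 275
cx_5 = 115
cy_5 = 210
cx_6 = 220
cy_6 = 315
r_6 = 55
x0_7 = 245
y0_7 = 315
x1_7 = 350
y1_7 = 360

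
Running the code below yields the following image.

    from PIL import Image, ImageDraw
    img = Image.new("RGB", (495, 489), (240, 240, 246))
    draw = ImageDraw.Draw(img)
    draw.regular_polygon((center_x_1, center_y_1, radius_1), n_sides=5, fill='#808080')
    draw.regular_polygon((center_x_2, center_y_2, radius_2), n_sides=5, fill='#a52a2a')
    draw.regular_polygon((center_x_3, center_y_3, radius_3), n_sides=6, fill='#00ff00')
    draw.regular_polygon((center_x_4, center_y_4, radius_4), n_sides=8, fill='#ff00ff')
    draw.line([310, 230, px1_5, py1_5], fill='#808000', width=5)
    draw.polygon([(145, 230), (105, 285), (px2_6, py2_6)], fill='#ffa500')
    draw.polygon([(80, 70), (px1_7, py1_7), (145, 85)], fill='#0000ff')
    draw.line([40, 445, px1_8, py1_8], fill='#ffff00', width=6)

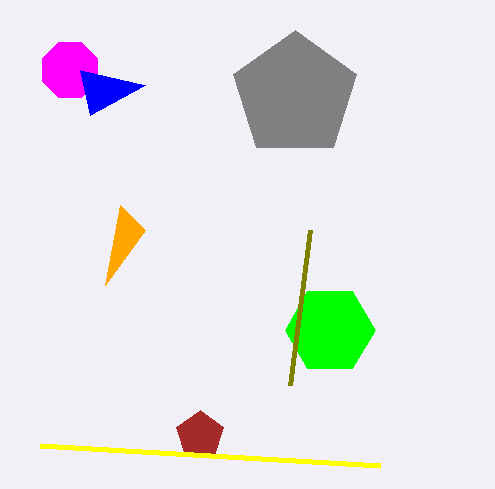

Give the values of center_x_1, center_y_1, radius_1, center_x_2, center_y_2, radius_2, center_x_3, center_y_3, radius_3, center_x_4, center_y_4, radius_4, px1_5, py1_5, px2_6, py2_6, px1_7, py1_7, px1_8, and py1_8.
center_x_1 = 295, center_y_1 = 95, radius_1 = 65, center_x_2 = 200, center_y_2 = 435, radius_2 = 25, center_x_3 = 330, center_y_3 = 330, radius_3 = 45, center_x_4 = 70, center_y_4 = 70, radius_4 = 30, px1_5 = 290, py1_5 = 385, px2_6 = 120, py2_6 = 205, px1_7 = 90, py1_7 = 115, px1_8 = 380, py1_8 = 465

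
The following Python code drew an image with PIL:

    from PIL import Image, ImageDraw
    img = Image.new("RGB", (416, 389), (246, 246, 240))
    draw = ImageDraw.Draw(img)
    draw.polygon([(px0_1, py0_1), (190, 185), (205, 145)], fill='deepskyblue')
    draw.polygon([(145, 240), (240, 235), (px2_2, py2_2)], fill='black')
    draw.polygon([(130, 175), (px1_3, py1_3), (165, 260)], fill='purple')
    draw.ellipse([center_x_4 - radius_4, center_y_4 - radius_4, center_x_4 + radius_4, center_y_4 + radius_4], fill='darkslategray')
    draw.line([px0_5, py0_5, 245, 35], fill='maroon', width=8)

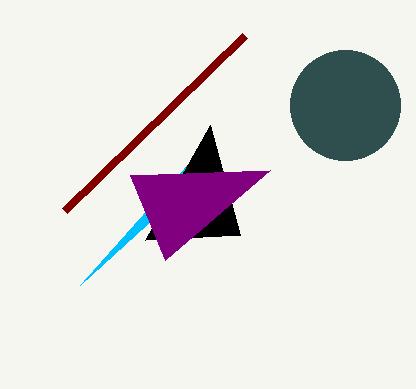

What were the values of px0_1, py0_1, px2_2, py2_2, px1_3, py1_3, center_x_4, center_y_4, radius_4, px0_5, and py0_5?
px0_1 = 80
py0_1 = 285
px2_2 = 210
py2_2 = 125
px1_3 = 270
py1_3 = 170
center_x_4 = 345
center_y_4 = 105
radius_4 = 55
px0_5 = 65
py0_5 = 210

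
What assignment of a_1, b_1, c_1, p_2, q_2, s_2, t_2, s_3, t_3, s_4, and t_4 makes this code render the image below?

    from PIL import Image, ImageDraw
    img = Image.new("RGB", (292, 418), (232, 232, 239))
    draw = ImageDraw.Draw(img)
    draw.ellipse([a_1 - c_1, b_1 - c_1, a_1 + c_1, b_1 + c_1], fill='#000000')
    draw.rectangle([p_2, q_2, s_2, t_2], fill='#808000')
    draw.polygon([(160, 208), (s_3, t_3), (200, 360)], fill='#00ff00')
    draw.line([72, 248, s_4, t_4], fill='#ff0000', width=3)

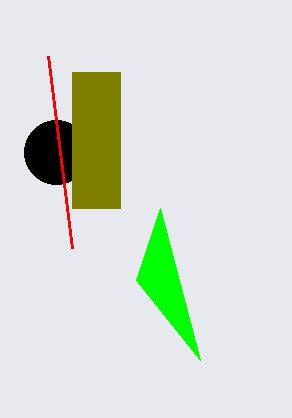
a_1 = 56; b_1 = 152; c_1 = 32; p_2 = 72; q_2 = 72; s_2 = 120; t_2 = 208; s_3 = 136; t_3 = 280; s_4 = 48; t_4 = 56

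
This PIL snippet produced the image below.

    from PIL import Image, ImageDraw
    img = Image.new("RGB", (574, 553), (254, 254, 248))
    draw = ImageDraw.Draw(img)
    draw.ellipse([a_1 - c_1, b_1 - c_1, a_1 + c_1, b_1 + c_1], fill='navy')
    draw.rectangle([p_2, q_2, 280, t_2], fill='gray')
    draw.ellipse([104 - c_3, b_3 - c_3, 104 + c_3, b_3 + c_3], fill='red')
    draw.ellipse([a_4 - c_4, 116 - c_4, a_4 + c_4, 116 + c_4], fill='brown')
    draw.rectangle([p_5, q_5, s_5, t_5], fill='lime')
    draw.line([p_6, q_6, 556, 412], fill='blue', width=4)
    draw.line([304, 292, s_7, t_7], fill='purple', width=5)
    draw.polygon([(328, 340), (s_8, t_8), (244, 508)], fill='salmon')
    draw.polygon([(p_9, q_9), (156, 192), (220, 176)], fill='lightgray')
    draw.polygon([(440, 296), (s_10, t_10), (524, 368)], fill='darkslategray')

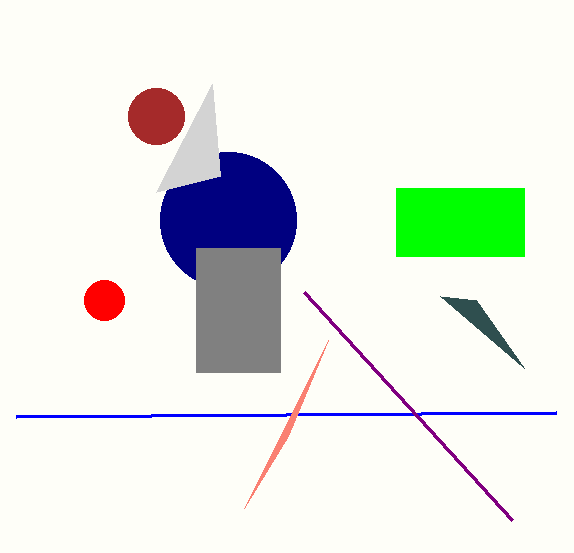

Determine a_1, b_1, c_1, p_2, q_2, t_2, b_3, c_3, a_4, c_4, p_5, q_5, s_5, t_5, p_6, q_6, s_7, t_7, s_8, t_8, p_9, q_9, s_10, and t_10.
a_1 = 228, b_1 = 220, c_1 = 68, p_2 = 196, q_2 = 248, t_2 = 372, b_3 = 300, c_3 = 20, a_4 = 156, c_4 = 28, p_5 = 396, q_5 = 188, s_5 = 524, t_5 = 256, p_6 = 16, q_6 = 416, s_7 = 512, t_7 = 520, s_8 = 288, t_8 = 436, p_9 = 212, q_9 = 84, s_10 = 476, t_10 = 300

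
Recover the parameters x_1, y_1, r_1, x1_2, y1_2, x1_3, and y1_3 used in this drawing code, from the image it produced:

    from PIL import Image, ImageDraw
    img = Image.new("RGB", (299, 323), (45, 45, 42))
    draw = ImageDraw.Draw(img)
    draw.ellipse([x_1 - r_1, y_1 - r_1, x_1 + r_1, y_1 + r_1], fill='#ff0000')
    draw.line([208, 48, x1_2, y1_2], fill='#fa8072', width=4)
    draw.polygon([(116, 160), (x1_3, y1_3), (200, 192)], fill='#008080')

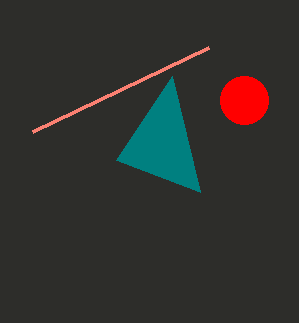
x_1 = 244
y_1 = 100
r_1 = 24
x1_2 = 32
y1_2 = 132
x1_3 = 172
y1_3 = 76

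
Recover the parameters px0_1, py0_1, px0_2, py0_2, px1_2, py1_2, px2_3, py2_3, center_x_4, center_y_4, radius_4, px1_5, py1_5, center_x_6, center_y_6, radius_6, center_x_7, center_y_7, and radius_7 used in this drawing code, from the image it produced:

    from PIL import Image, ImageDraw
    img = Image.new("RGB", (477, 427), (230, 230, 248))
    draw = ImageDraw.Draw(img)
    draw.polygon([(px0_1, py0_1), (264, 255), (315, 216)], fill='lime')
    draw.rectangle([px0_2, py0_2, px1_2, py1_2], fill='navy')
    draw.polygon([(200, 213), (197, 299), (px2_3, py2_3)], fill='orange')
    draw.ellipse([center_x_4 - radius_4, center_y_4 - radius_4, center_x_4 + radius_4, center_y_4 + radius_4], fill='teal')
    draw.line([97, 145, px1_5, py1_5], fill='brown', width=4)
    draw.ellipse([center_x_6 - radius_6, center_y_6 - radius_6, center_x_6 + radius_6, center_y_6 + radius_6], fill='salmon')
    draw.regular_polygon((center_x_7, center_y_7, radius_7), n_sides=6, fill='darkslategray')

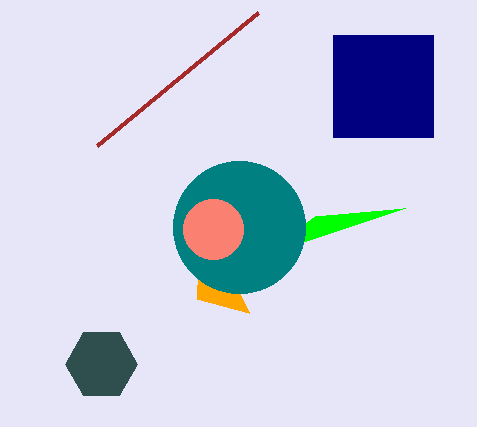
px0_1 = 405, py0_1 = 208, px0_2 = 333, py0_2 = 35, px1_2 = 433, py1_2 = 137, px2_3 = 249, py2_3 = 313, center_x_4 = 239, center_y_4 = 227, radius_4 = 66, px1_5 = 258, py1_5 = 12, center_x_6 = 213, center_y_6 = 229, radius_6 = 30, center_x_7 = 101, center_y_7 = 364, radius_7 = 36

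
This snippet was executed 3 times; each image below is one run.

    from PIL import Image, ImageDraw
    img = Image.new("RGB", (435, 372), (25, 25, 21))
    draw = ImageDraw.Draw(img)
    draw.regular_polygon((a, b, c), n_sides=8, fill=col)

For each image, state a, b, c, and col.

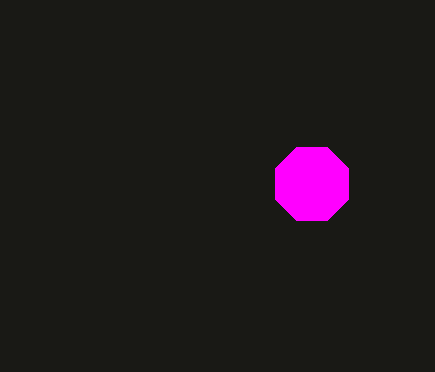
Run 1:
a = 312; b = 184; c = 40; col = 'magenta'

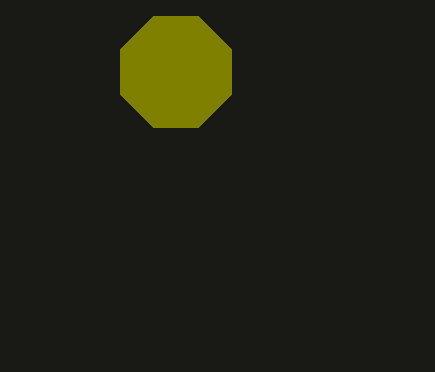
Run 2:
a = 176
b = 72
c = 60
col = 'olive'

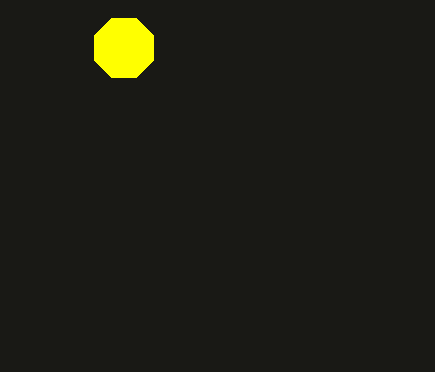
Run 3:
a = 124; b = 48; c = 32; col = 'yellow'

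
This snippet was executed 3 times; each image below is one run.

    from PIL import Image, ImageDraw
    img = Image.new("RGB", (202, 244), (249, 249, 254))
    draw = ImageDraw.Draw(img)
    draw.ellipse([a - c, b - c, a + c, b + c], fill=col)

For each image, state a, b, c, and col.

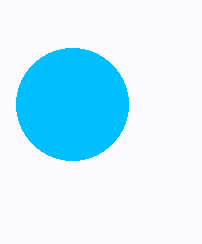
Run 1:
a = 72
b = 104
c = 56
col = 'deepskyblue'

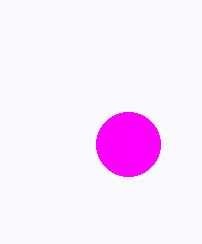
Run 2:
a = 128
b = 144
c = 32
col = 'magenta'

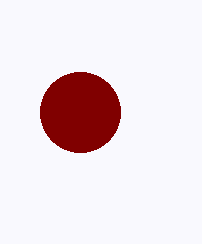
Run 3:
a = 80, b = 112, c = 40, col = 'maroon'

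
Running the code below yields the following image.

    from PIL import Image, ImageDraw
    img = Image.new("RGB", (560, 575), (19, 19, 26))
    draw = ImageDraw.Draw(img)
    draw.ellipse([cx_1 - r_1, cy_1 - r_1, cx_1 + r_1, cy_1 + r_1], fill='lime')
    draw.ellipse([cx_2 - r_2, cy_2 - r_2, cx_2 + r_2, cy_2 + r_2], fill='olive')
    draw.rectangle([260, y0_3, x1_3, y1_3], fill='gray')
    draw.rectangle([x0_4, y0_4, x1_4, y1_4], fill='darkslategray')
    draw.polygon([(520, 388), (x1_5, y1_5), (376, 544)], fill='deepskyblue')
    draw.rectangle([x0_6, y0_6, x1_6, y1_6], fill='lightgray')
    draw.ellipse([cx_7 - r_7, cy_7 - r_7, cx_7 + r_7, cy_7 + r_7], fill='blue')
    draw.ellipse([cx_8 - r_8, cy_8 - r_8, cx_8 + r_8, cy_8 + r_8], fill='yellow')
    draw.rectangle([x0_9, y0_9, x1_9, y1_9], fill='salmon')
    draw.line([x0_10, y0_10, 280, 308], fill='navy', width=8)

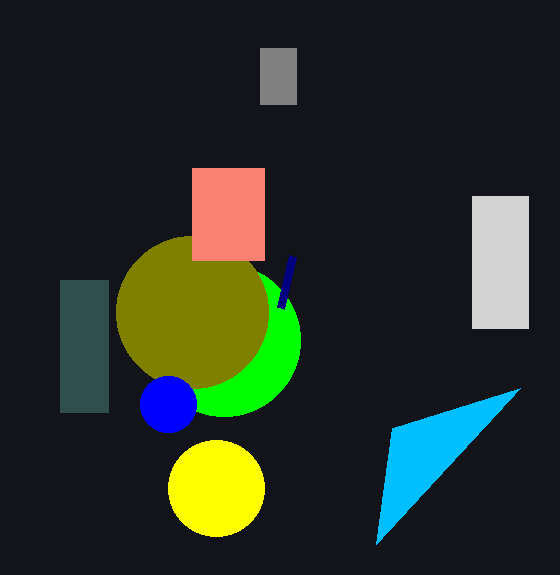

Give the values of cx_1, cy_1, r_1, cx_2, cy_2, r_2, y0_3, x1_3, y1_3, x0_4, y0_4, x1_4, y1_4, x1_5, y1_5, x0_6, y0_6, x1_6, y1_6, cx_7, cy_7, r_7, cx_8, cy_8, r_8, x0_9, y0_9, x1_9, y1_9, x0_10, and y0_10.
cx_1 = 224, cy_1 = 340, r_1 = 76, cx_2 = 192, cy_2 = 312, r_2 = 76, y0_3 = 48, x1_3 = 296, y1_3 = 104, x0_4 = 60, y0_4 = 280, x1_4 = 108, y1_4 = 412, x1_5 = 392, y1_5 = 428, x0_6 = 472, y0_6 = 196, x1_6 = 528, y1_6 = 328, cx_7 = 168, cy_7 = 404, r_7 = 28, cx_8 = 216, cy_8 = 488, r_8 = 48, x0_9 = 192, y0_9 = 168, x1_9 = 264, y1_9 = 260, x0_10 = 292, y0_10 = 256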